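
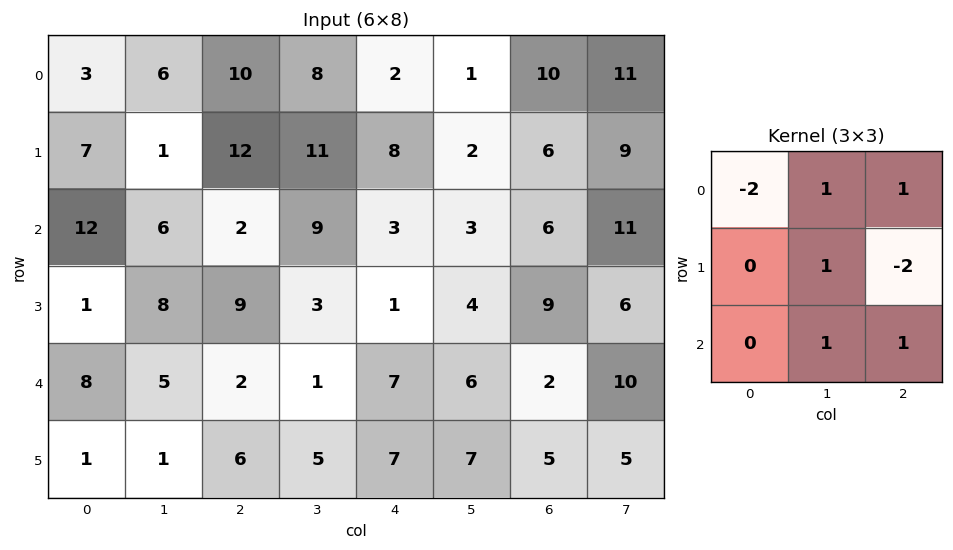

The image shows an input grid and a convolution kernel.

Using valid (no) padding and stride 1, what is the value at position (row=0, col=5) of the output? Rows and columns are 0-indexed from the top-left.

24

The receptive field on the input at this output position is [1 10 11 / 2 6 9 / 3 6 11]. Elementwise product with the kernel and sum: 1·-2 + 10·1 + 11·1 + 6·1 + 9·-2 + 6·1 + 11·1.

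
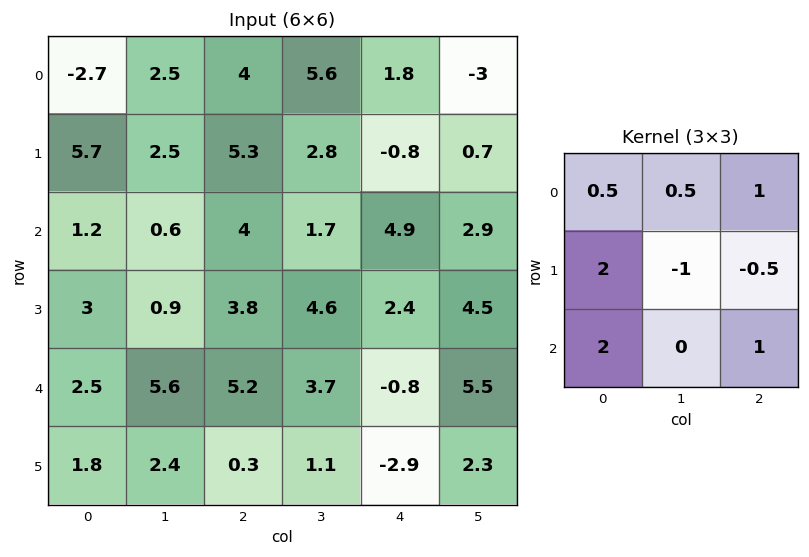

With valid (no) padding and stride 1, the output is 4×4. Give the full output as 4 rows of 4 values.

Output[0,0]: The receptive field on the input at this output position is [-2.7 2.5 4 / 5.7 2.5 5.3 / 1.2 0.6 4]. Elementwise product with the kernel and sum: -2.7·0.5 + 2.5·0.5 + 4·1 + 5.7·2 + 2.5·-1 + 5.3·-0.5 + 1.2·2 + 4·1.

16.55 10.05 27.7 13.05
19 9.45 17.1 12.45
18.3 14.6 19.15 23.65
6.45 17 11.4 17.95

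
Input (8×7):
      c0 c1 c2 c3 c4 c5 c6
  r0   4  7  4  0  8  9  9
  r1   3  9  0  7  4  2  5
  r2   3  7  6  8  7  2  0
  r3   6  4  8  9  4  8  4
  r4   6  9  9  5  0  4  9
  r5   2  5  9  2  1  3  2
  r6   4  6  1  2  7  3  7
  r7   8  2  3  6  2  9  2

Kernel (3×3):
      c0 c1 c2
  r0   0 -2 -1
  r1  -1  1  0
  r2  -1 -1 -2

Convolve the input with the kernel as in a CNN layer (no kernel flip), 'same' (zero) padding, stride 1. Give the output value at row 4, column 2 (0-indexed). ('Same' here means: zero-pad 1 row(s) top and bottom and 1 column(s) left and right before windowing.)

-43

The receptive field on the zero-padded input at this output position is [4 8 9 / 9 9 5 / 5 9 2]. Elementwise product with the kernel and sum: 8·-2 + 9·-1 + 9·-1 + 9·1 + 5·-1 + 9·-1 + 2·-2.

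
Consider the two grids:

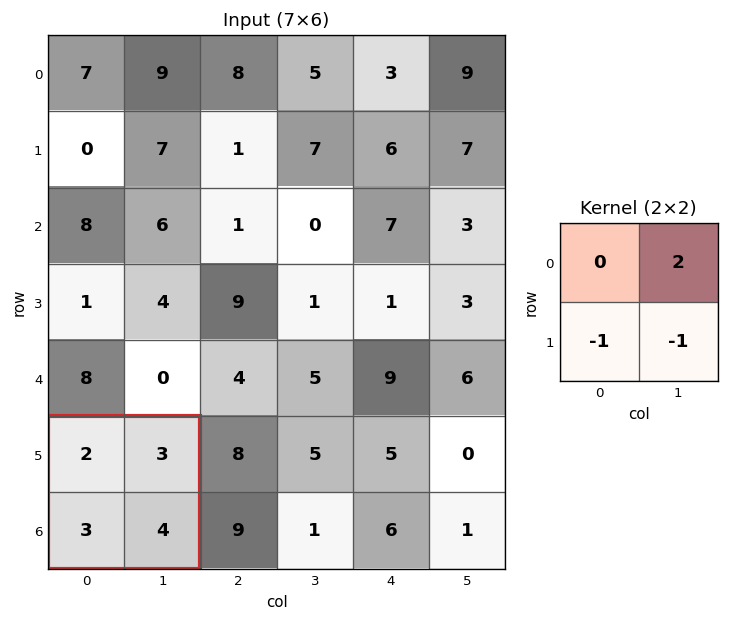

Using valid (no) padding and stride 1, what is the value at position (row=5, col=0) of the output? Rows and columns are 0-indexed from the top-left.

The receptive field on the input at this output position is [2 3 / 3 4]. Elementwise product with the kernel and sum: 3·2 + 3·-1 + 4·-1.

-1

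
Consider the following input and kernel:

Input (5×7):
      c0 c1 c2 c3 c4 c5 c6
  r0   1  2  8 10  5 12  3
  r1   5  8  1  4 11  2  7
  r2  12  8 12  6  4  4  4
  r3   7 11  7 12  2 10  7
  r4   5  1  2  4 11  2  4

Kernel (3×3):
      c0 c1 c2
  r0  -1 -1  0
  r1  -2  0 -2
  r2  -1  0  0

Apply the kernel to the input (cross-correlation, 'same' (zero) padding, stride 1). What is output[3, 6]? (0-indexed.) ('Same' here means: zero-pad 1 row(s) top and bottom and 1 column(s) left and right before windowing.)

The receptive field on the zero-padded input at this output position is [4 4 0 / 10 7 0 / 2 4 0]. Elementwise product with the kernel and sum: 4·-1 + 4·-1 + 10·-2 + 0·-2 + 2·-1.

-30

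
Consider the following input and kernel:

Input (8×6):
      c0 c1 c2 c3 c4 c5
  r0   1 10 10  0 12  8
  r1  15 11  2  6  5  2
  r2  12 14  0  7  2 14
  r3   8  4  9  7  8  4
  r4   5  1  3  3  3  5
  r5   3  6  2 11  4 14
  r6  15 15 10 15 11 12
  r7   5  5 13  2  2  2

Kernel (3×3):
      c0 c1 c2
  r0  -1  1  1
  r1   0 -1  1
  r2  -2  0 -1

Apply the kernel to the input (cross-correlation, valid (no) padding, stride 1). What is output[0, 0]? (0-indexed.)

The receptive field on the input at this output position is [1 10 10 / 15 11 2 / 12 14 0]. Elementwise product with the kernel and sum: 1·-1 + 10·1 + 10·1 + 11·-1 + 2·1 + 12·-2 + 0·-1.

-14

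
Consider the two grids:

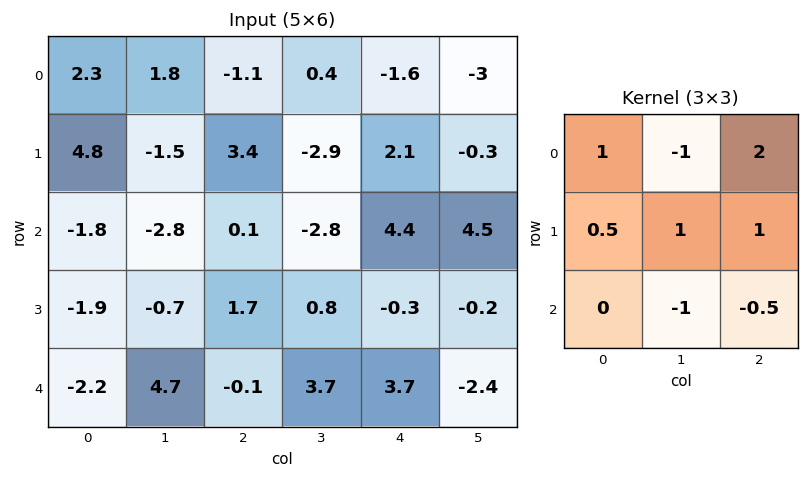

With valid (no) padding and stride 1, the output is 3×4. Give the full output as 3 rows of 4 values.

Output[0,0]: The receptive field on the input at this output position is [2.3 1.8 -1.1 / 4.8 -1.5 3.4 / -1.8 -2.8 0.1]. Elementwise product with the kernel and sum: 2.3·1 + 1.8·-1 + -1.1·2 + 4.8·0.5 + -1.5·1 + 3.4·1 + -2.8·-1 + 0.1·-0.5.
Output[0,1]: The receptive field on the input at this output position is [1.8 -1.1 0.4 / -1.5 3.4 -2.9 / -2.8 0.1 -2.8]. Elementwise product with the kernel and sum: 1.8·1 + -1.1·-1 + 0.4·2 + -1.5·0.5 + 3.4·1 + -2.9·1 + 0.1·-1 + -2.8·-0.5.

5.35 4.75 -3.2 -10.3
9.35 -16.9 11.5 2.3
-3.4 -8.1 7.5 -0.8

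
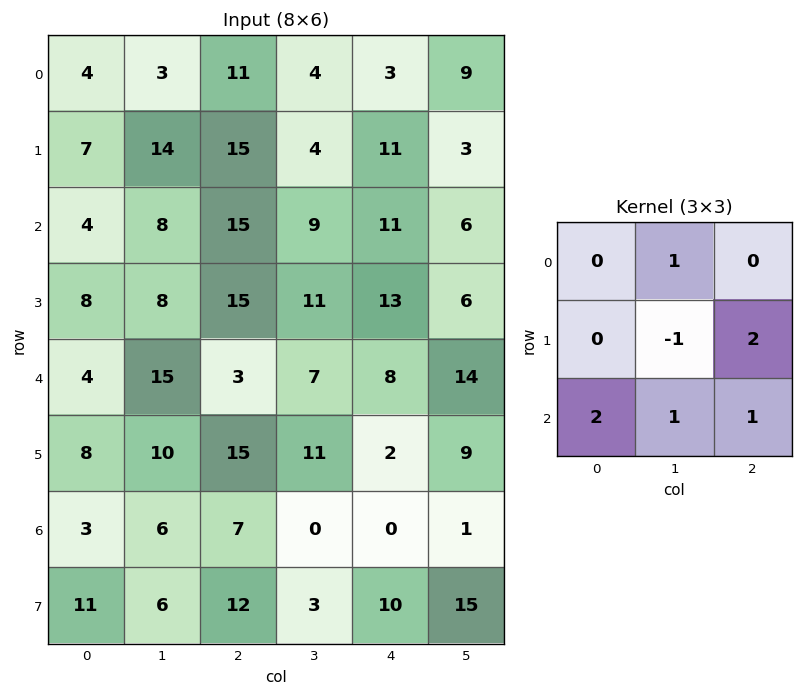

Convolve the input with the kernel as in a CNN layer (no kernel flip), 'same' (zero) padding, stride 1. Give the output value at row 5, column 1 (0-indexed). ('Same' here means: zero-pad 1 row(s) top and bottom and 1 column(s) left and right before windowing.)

54

The receptive field on the zero-padded input at this output position is [4 15 3 / 8 10 15 / 3 6 7]. Elementwise product with the kernel and sum: 15·1 + 10·-1 + 15·2 + 3·2 + 6·1 + 7·1.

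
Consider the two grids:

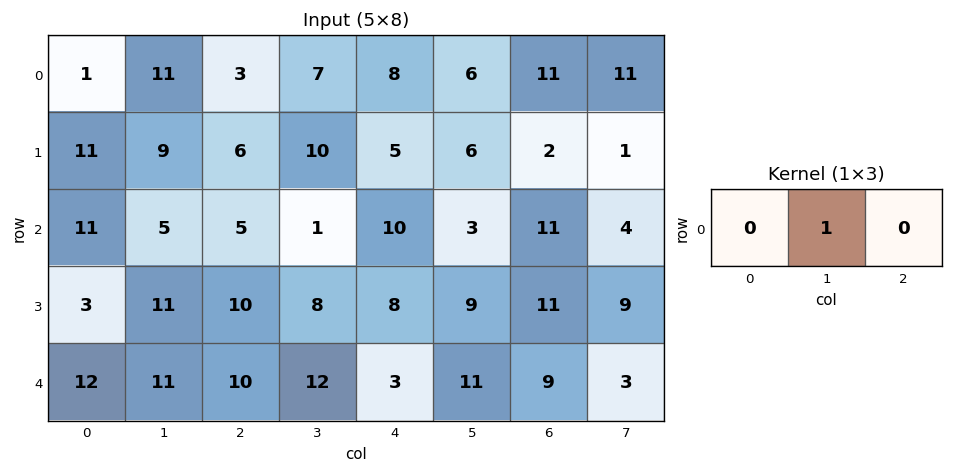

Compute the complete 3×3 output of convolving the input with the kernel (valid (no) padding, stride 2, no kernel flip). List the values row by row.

11 7 6
5 1 3
11 12 11

Output[0,0]: The receptive field on the input at this output position is [1 11 3]. Elementwise product with the kernel and sum: 11·1.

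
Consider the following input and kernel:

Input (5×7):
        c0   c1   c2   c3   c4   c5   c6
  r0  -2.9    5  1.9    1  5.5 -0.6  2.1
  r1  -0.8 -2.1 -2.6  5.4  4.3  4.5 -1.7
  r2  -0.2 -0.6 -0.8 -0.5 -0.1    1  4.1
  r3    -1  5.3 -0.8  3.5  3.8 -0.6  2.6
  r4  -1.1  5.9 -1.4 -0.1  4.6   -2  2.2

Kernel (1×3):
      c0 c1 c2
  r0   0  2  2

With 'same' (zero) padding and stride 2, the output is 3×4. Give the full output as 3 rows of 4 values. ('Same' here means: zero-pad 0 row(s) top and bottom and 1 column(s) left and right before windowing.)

4.2 5.8 9.8 4.2
-1.6 -2.6 1.8 8.2
9.6 -3 5.2 4.4

Output[0,0]: The receptive field on the zero-padded input at this output position is [0 -2.9 5]. Elementwise product with the kernel and sum: -2.9·2 + 5·2.
Output[0,1]: The receptive field on the zero-padded input at this output position is [5 1.9 1]. Elementwise product with the kernel and sum: 1.9·2 + 1·2.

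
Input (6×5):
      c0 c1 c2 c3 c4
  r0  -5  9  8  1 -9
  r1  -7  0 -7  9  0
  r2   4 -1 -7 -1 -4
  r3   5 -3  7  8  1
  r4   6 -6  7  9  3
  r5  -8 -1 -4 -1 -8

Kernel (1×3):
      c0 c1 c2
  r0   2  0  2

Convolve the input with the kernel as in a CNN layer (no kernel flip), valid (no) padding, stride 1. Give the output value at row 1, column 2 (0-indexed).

-14

The receptive field on the input at this output position is [-7 9 0]. Elementwise product with the kernel and sum: -7·2 + 0·2.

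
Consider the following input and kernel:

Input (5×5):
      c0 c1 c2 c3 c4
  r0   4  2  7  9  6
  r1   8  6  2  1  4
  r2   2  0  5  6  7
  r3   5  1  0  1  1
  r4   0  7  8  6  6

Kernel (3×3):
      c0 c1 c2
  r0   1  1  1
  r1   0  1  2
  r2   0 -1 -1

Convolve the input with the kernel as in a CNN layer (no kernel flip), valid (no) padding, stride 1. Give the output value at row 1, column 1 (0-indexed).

25

The receptive field on the input at this output position is [6 2 1 / 0 5 6 / 1 0 1]. Elementwise product with the kernel and sum: 6·1 + 2·1 + 1·1 + 5·1 + 6·2 + 0·-1 + 1·-1.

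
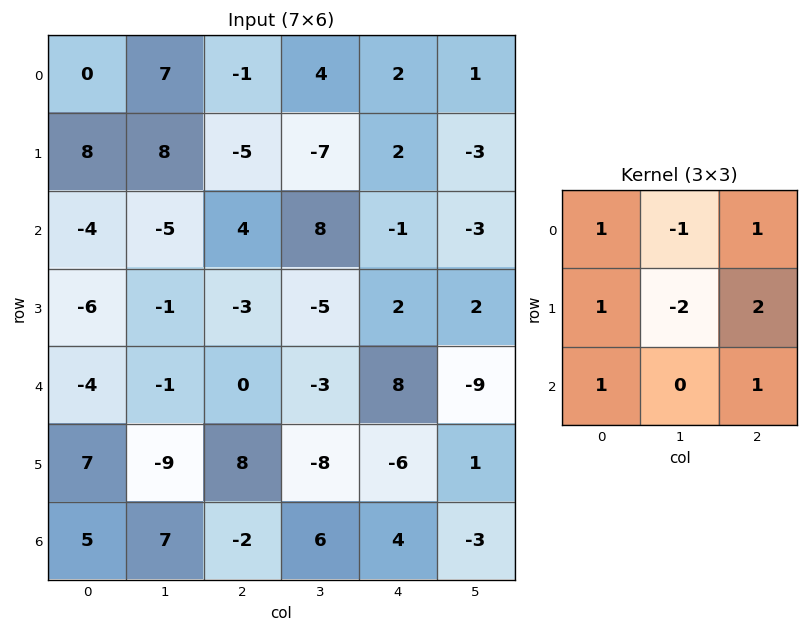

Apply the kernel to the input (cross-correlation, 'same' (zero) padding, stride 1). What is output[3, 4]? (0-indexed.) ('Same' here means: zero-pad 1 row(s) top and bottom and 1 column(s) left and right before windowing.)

The receptive field on the zero-padded input at this output position is [8 -1 -3 / -5 2 2 / -3 8 -9]. Elementwise product with the kernel and sum: 8·1 + -1·-1 + -3·1 + -5·1 + 2·-2 + 2·2 + -3·1 + -9·1.

-11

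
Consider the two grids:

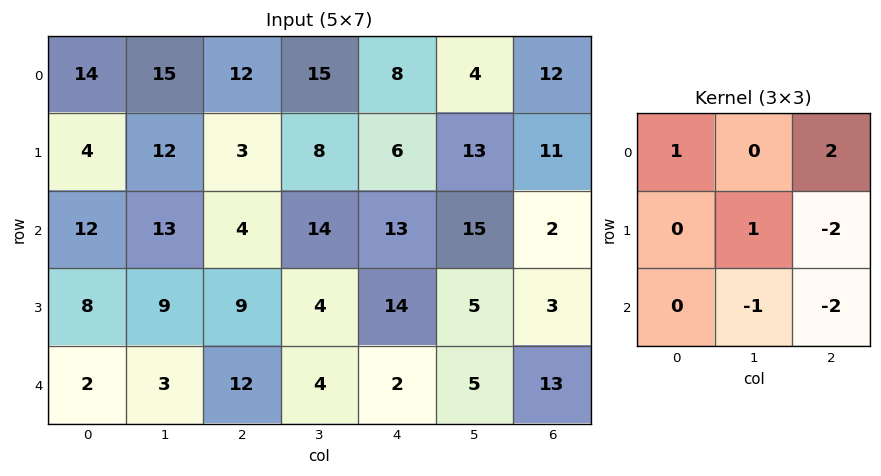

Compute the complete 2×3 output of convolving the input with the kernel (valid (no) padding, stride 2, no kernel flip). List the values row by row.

23 -16 4
-16 -2 -15

Output[0,0]: The receptive field on the input at this output position is [14 15 12 / 4 12 3 / 12 13 4]. Elementwise product with the kernel and sum: 14·1 + 12·2 + 12·1 + 3·-2 + 13·-1 + 4·-2.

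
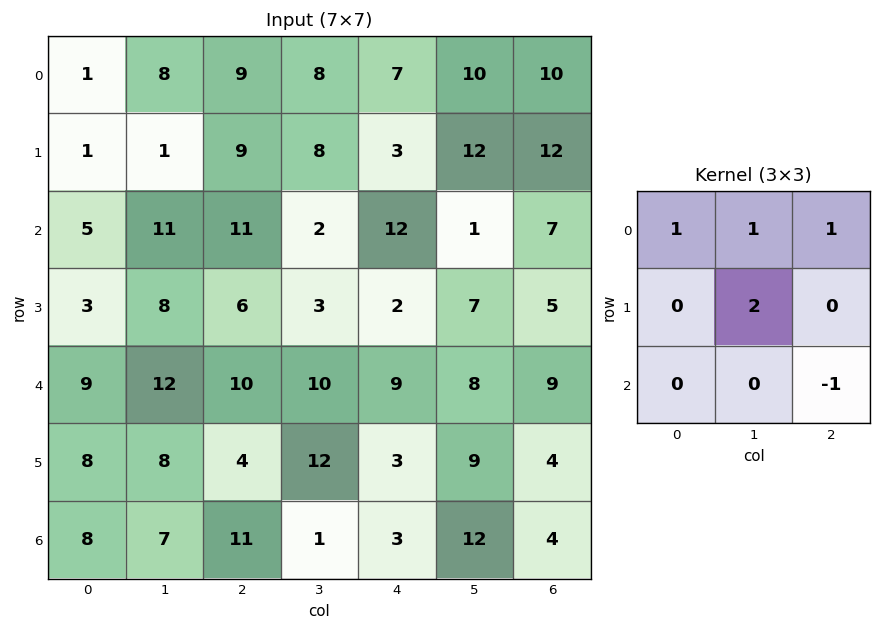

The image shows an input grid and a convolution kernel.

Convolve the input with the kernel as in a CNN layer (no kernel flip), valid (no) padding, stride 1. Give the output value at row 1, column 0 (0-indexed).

The receptive field on the input at this output position is [1 1 9 / 5 11 11 / 3 8 6]. Elementwise product with the kernel and sum: 1·1 + 1·1 + 9·1 + 11·2 + 6·-1.

27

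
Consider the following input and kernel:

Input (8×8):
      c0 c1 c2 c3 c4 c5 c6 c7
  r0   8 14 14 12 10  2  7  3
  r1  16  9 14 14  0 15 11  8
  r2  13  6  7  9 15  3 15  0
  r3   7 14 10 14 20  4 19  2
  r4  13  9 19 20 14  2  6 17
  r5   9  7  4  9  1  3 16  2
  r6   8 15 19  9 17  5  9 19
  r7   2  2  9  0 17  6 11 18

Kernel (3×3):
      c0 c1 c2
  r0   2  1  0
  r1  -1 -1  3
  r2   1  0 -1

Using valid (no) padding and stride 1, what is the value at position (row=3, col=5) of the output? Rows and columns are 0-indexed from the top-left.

71

The receptive field on the input at this output position is [4 19 2 / 2 6 17 / 3 16 2]. Elementwise product with the kernel and sum: 4·2 + 19·1 + 2·-1 + 6·-1 + 17·3 + 3·1 + 2·-1.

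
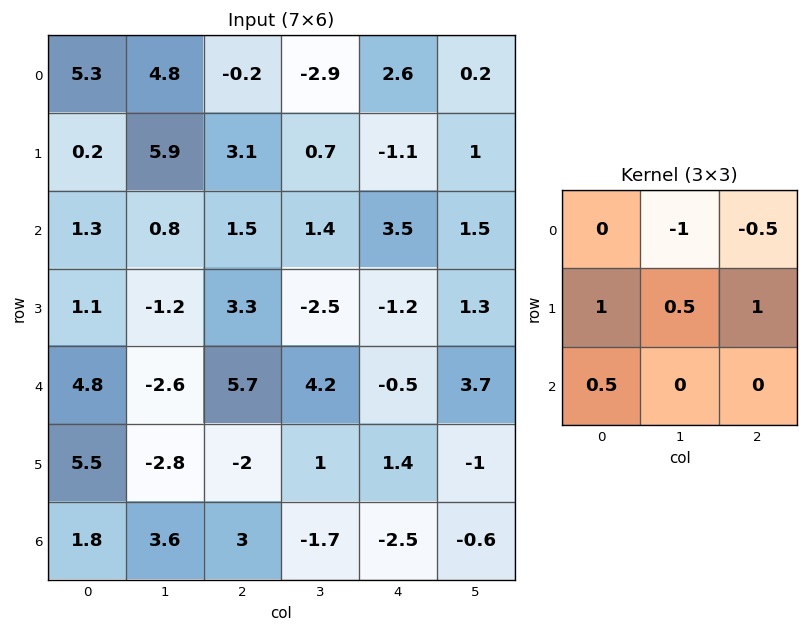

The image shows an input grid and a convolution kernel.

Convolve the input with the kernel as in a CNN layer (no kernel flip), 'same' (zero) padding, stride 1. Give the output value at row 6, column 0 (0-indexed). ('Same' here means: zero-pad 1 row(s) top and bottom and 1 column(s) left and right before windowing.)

0.4

The receptive field on the zero-padded input at this output position is [0 5.5 -2.8 / 0 1.8 3.6 / 0 0 0]. Elementwise product with the kernel and sum: 5.5·-1 + -2.8·-0.5 + 0·1 + 1.8·0.5 + 3.6·1 + 0·0.5.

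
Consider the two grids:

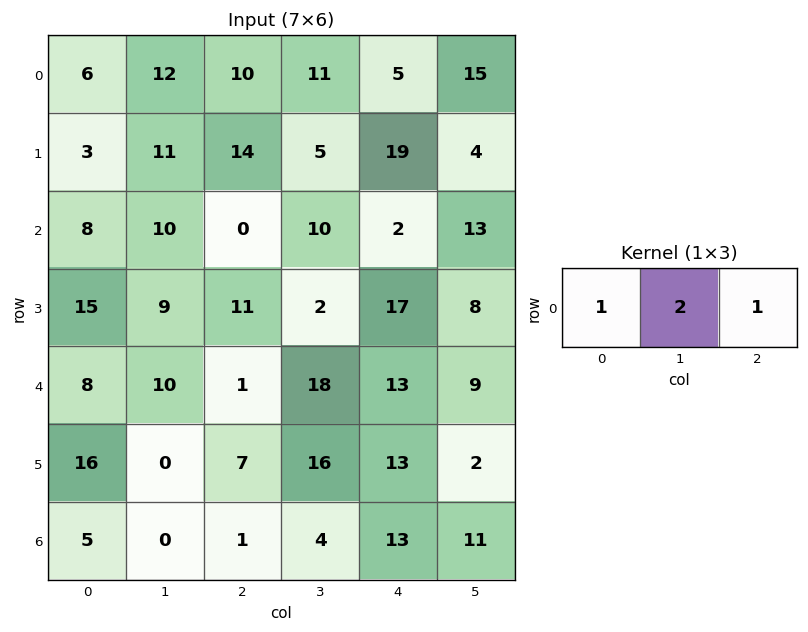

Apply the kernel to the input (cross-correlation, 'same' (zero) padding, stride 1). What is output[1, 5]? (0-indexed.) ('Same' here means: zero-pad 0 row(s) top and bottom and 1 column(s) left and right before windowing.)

The receptive field on the zero-padded input at this output position is [19 4 0]. Elementwise product with the kernel and sum: 19·1 + 4·2 + 0·1.

27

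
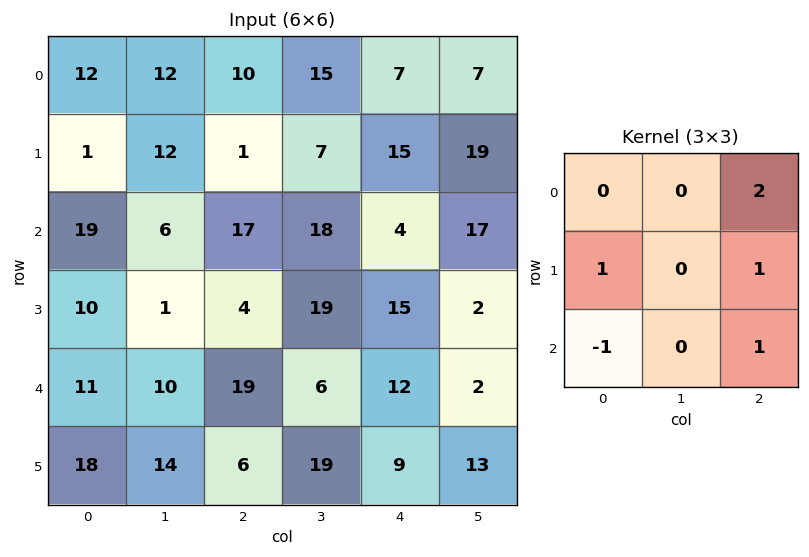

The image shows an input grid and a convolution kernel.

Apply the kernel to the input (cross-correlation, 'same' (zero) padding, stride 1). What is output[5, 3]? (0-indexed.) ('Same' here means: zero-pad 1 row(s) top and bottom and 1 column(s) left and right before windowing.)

The receptive field on the zero-padded input at this output position is [19 6 12 / 6 19 9 / 0 0 0]. Elementwise product with the kernel and sum: 12·2 + 6·1 + 9·1 + 0·-1 + 0·1.

39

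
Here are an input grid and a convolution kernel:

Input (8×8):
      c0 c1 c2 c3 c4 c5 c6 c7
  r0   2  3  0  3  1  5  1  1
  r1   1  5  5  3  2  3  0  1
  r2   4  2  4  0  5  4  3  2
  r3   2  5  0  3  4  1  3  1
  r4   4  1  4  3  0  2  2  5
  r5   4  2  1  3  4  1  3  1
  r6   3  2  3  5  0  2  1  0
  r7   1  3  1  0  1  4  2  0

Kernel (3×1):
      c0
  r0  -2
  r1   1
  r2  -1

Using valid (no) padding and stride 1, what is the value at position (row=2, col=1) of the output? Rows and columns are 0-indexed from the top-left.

0

The receptive field on the input at this output position is [2 / 5 / 1]. Elementwise product with the kernel and sum: 2·-2 + 5·1 + 1·-1.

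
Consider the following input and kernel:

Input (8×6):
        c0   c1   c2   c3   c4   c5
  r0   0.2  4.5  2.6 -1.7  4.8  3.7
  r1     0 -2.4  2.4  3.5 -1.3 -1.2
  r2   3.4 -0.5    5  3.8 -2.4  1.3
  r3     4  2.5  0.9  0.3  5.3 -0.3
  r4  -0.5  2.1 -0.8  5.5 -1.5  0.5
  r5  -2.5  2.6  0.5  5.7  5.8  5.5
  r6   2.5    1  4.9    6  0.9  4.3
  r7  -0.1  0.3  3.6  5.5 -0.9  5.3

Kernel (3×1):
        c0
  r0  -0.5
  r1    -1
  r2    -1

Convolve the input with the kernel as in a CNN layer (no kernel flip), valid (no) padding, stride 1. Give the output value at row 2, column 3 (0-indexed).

-7.7

The receptive field on the input at this output position is [3.8 / 0.3 / 5.5]. Elementwise product with the kernel and sum: 3.8·-0.5 + 0.3·-1 + 5.5·-1.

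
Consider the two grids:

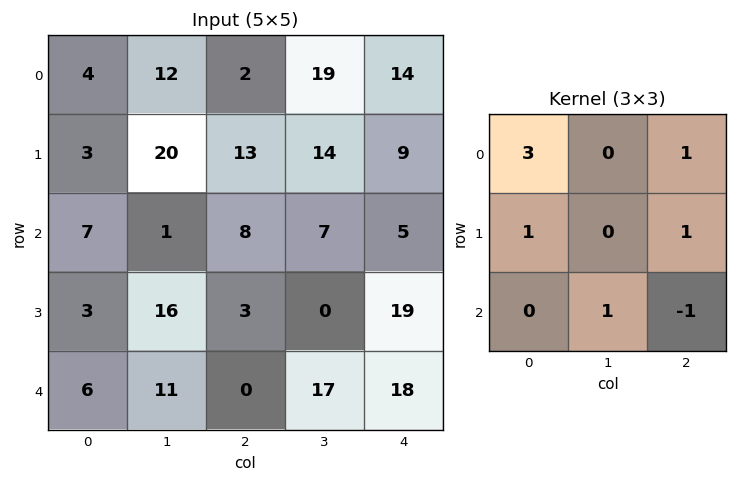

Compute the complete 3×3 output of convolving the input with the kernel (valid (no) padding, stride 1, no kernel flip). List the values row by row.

Output[0,0]: The receptive field on the input at this output position is [4 12 2 / 3 20 13 / 7 1 8]. Elementwise product with the kernel and sum: 4·3 + 2·1 + 3·1 + 13·1 + 1·1 + 8·-1.

23 90 44
50 85 42
46 9 50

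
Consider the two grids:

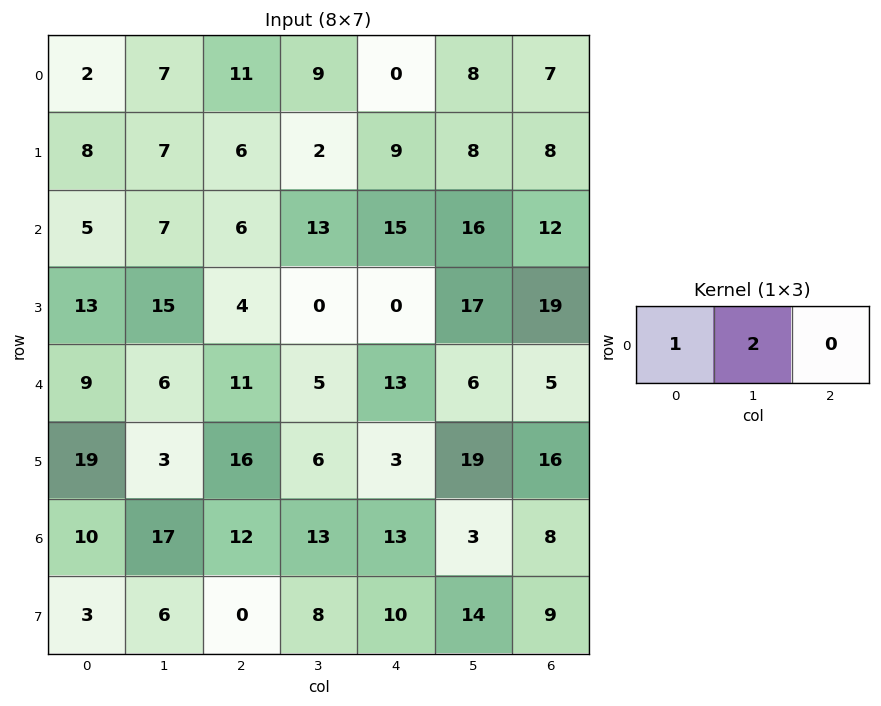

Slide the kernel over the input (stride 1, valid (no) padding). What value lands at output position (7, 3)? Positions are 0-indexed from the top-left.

The receptive field on the input at this output position is [8 10 14]. Elementwise product with the kernel and sum: 8·1 + 10·2.

28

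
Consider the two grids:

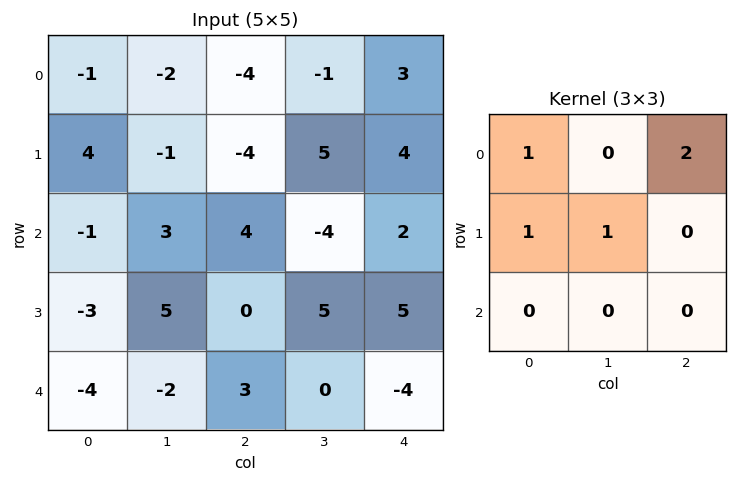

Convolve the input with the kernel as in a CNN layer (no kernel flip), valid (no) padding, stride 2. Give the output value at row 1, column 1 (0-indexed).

The receptive field on the input at this output position is [4 -4 2 / 0 5 5 / 3 0 -4]. Elementwise product with the kernel and sum: 4·1 + 2·2 + 0·1 + 5·1.

13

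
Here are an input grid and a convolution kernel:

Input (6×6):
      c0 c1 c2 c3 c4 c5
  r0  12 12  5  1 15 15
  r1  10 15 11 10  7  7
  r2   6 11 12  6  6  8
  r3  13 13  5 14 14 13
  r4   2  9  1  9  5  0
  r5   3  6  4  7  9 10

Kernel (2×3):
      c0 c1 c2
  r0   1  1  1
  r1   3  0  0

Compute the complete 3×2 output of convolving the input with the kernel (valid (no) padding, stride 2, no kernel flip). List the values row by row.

59 54
68 39
21 27

Output[0,0]: The receptive field on the input at this output position is [12 12 5 / 10 15 11]. Elementwise product with the kernel and sum: 12·1 + 12·1 + 5·1 + 10·3.
Output[0,1]: The receptive field on the input at this output position is [5 1 15 / 11 10 7]. Elementwise product with the kernel and sum: 5·1 + 1·1 + 15·1 + 11·3.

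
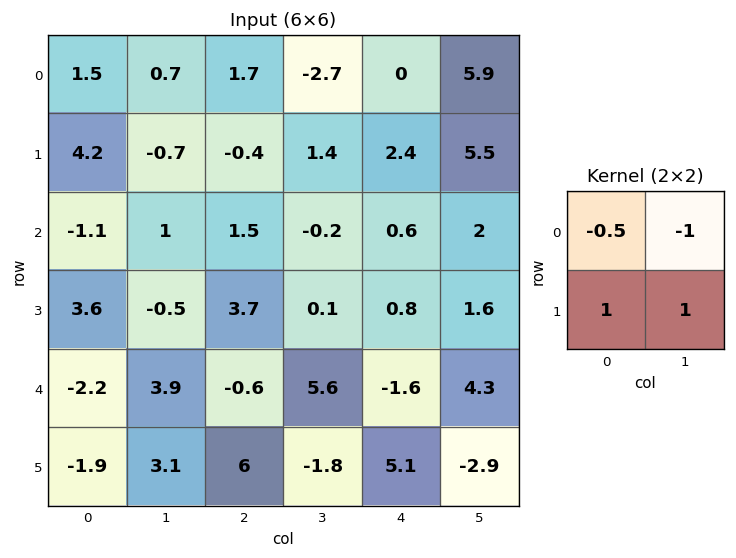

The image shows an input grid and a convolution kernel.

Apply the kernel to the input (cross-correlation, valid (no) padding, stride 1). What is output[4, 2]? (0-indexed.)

-1.1

The receptive field on the input at this output position is [-0.6 5.6 / 6 -1.8]. Elementwise product with the kernel and sum: -0.6·-0.5 + 5.6·-1 + 6·1 + -1.8·1.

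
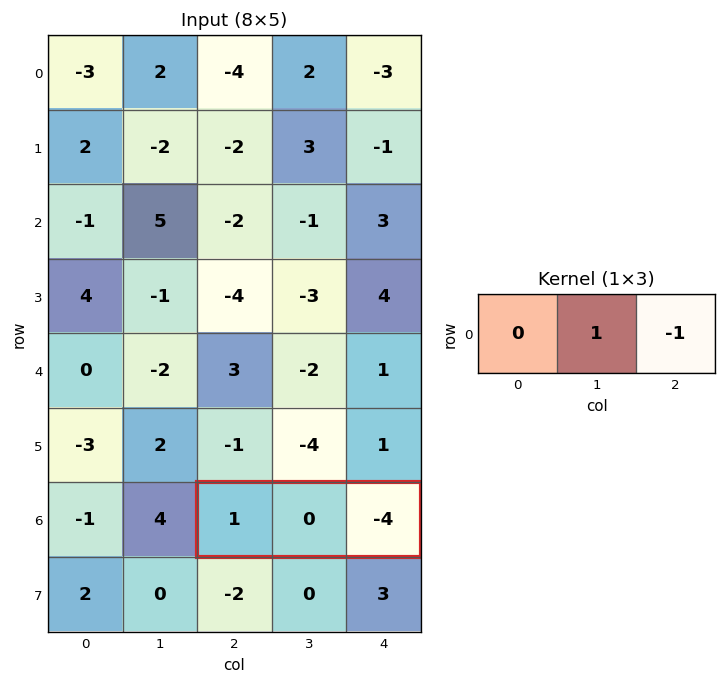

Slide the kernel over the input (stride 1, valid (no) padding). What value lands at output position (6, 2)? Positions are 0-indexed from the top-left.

4

The receptive field on the input at this output position is [1 0 -4]. Elementwise product with the kernel and sum: 0·1 + -4·-1.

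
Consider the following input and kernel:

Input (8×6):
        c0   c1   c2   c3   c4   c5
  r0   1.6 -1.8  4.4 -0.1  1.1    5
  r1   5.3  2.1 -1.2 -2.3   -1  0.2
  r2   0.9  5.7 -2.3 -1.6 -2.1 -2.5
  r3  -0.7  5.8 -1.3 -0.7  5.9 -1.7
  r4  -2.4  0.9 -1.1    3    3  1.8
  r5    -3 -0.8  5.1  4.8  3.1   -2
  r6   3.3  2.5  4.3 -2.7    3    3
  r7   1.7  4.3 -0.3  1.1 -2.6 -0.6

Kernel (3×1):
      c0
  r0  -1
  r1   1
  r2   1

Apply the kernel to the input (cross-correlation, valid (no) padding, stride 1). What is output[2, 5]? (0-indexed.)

2.6

The receptive field on the input at this output position is [-2.5 / -1.7 / 1.8]. Elementwise product with the kernel and sum: -2.5·-1 + -1.7·1 + 1.8·1.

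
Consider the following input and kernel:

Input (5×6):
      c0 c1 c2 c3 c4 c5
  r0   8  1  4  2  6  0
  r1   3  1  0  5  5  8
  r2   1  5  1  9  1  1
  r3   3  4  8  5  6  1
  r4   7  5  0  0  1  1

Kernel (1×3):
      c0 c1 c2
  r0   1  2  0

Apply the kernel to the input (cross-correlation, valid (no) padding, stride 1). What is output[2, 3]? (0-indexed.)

The receptive field on the input at this output position is [9 1 1]. Elementwise product with the kernel and sum: 9·1 + 1·2.

11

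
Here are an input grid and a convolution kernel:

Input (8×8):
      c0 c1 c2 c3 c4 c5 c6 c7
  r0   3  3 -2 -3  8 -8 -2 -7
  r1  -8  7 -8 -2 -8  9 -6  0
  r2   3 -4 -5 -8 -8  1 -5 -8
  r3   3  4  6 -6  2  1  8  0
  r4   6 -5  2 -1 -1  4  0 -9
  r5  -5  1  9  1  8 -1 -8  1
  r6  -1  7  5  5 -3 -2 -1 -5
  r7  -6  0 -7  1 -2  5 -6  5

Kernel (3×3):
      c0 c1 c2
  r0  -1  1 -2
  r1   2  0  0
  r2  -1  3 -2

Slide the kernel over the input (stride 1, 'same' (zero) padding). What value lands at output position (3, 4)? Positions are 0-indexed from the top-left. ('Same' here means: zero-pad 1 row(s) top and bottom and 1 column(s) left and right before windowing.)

The receptive field on the zero-padded input at this output position is [-8 -8 1 / -6 2 1 / -1 -1 4]. Elementwise product with the kernel and sum: -8·-1 + -8·1 + 1·-2 + -6·2 + -1·-1 + -1·3 + 4·-2.

-24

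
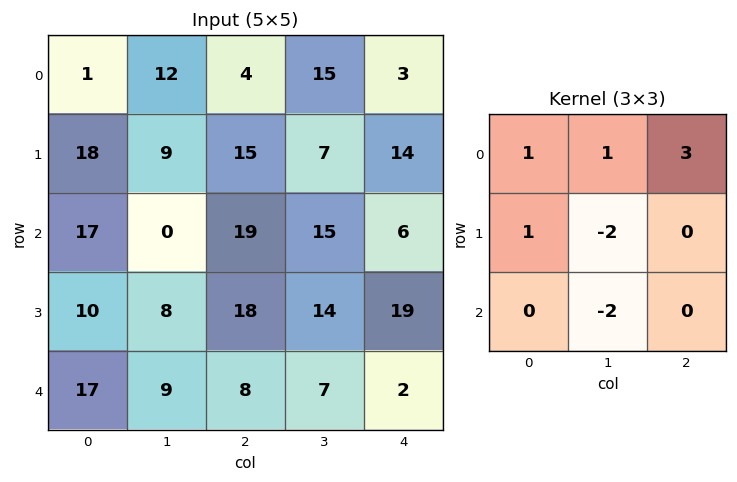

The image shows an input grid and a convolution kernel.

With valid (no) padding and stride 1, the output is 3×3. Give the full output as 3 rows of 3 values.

25 2 -1
73 -29 25
50 20 28

Output[0,0]: The receptive field on the input at this output position is [1 12 4 / 18 9 15 / 17 0 19]. Elementwise product with the kernel and sum: 1·1 + 12·1 + 4·3 + 18·1 + 9·-2 + 0·-2.
Output[0,1]: The receptive field on the input at this output position is [12 4 15 / 9 15 7 / 0 19 15]. Elementwise product with the kernel and sum: 12·1 + 4·1 + 15·3 + 9·1 + 15·-2 + 19·-2.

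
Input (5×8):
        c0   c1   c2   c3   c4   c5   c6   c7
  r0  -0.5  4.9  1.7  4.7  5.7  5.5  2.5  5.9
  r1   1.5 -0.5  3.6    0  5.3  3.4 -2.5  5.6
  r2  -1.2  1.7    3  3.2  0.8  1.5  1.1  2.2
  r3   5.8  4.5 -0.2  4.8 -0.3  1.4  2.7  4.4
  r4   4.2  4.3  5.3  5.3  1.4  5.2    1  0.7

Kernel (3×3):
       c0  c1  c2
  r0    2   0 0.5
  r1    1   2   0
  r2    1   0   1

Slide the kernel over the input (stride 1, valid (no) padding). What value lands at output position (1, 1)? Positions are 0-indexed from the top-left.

The receptive field on the input at this output position is [-0.5 3.6 0 / 1.7 3 3.2 / 4.5 -0.2 4.8]. Elementwise product with the kernel and sum: -0.5·2 + 0·0.5 + 1.7·1 + 3·2 + 4.5·1 + 4.8·1.

16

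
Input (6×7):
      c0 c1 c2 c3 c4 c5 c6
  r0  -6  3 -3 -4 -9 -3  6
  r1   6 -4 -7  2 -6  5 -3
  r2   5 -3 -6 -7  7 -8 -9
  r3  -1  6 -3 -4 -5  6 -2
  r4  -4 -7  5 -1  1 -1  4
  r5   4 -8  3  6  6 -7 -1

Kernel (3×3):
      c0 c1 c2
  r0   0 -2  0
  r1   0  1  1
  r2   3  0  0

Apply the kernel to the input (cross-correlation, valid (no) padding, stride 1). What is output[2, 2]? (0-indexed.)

The receptive field on the input at this output position is [-6 -7 7 / -3 -4 -5 / 5 -1 1]. Elementwise product with the kernel and sum: -7·-2 + -4·1 + -5·1 + 5·3.

20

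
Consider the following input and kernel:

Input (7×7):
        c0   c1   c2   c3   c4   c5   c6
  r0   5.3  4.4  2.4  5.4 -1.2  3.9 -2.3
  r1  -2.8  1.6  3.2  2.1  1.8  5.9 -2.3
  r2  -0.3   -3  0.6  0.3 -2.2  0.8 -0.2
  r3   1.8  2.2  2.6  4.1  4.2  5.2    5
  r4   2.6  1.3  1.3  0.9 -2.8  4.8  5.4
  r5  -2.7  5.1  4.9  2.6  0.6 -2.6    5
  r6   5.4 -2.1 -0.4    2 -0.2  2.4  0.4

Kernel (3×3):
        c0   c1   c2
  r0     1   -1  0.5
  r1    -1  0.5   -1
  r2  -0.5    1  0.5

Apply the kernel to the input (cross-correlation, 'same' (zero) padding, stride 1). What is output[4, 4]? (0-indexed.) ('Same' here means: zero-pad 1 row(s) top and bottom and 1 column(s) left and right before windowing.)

The receptive field on the zero-padded input at this output position is [4.1 4.2 5.2 / 0.9 -2.8 4.8 / 2.6 0.6 -2.6]. Elementwise product with the kernel and sum: 4.1·1 + 4.2·-1 + 5.2·0.5 + 0.9·-1 + -2.8·0.5 + 4.8·-1 + 2.6·-0.5 + 0.6·1 + -2.6·0.5.

-6.6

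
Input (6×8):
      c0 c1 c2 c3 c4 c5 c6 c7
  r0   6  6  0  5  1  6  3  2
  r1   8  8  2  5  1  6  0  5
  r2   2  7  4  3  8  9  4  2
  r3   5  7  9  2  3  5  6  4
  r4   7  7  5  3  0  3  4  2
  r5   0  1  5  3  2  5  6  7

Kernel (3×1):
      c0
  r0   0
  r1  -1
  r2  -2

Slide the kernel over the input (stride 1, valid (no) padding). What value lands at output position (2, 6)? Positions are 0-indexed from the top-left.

The receptive field on the input at this output position is [4 / 6 / 4]. Elementwise product with the kernel and sum: 6·-1 + 4·-2.

-14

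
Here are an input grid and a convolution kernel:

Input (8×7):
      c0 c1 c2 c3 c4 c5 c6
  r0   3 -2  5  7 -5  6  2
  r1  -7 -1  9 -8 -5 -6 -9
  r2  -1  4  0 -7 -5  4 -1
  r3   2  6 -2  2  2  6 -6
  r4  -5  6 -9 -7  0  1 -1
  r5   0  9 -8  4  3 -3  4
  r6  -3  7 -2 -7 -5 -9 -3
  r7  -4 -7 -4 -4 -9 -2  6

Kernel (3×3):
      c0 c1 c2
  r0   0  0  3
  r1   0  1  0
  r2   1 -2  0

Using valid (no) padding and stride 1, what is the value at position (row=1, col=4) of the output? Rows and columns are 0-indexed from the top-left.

-33

The receptive field on the input at this output position is [-5 -6 -9 / -5 4 -1 / 2 6 -6]. Elementwise product with the kernel and sum: -9·3 + 4·1 + 2·1 + 6·-2.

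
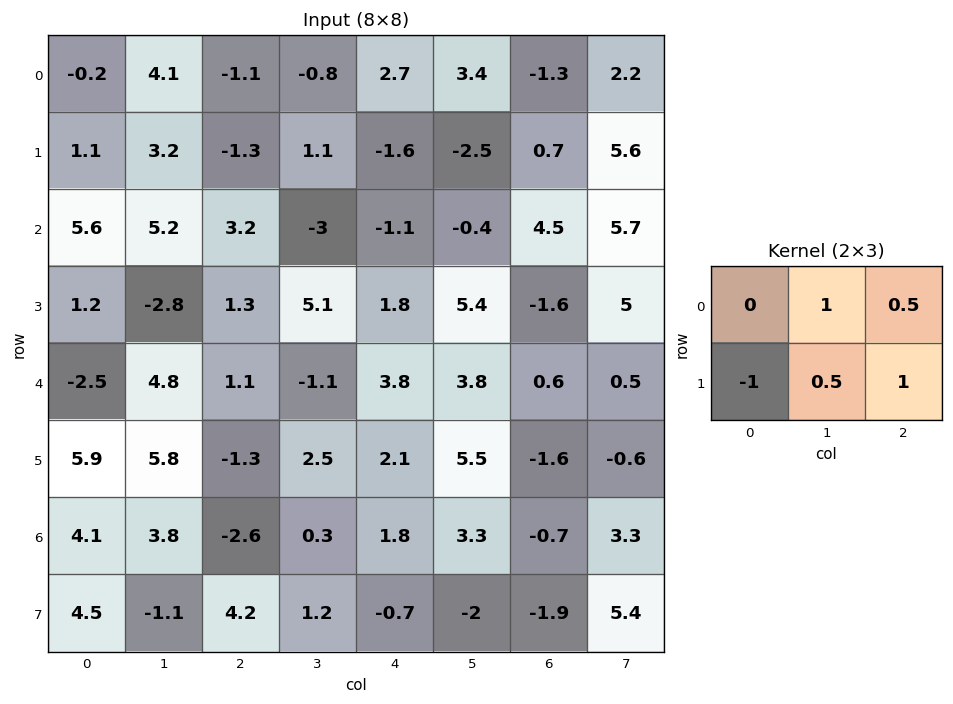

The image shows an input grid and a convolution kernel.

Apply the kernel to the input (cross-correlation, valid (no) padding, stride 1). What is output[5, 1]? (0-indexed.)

-4.85

The receptive field on the input at this output position is [5.8 -1.3 2.5 / 3.8 -2.6 0.3]. Elementwise product with the kernel and sum: -1.3·1 + 2.5·0.5 + 3.8·-1 + -2.6·0.5 + 0.3·1.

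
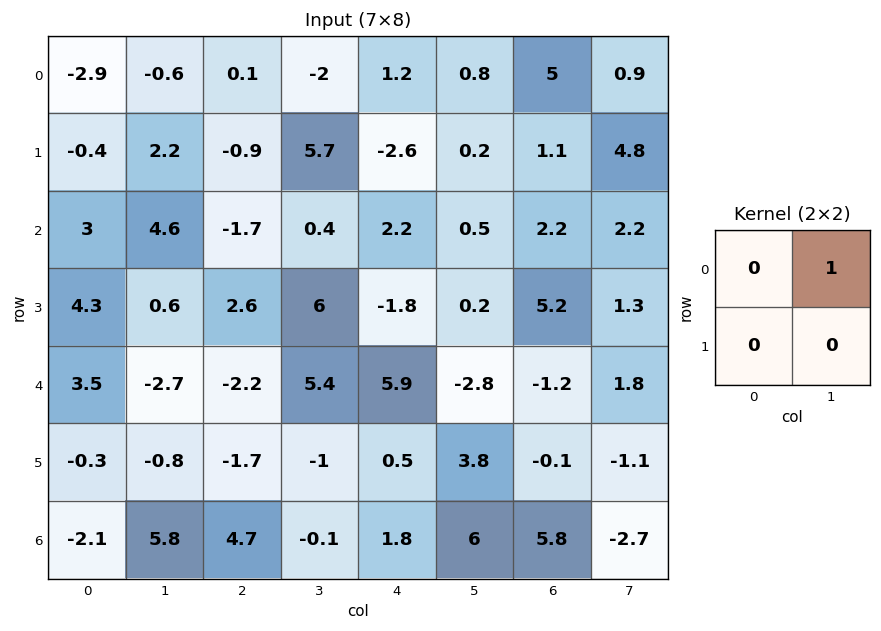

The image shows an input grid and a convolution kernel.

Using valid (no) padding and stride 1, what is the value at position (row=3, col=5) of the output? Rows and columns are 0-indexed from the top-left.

5.2

The receptive field on the input at this output position is [0.2 5.2 / -2.8 -1.2]. Elementwise product with the kernel and sum: 5.2·1.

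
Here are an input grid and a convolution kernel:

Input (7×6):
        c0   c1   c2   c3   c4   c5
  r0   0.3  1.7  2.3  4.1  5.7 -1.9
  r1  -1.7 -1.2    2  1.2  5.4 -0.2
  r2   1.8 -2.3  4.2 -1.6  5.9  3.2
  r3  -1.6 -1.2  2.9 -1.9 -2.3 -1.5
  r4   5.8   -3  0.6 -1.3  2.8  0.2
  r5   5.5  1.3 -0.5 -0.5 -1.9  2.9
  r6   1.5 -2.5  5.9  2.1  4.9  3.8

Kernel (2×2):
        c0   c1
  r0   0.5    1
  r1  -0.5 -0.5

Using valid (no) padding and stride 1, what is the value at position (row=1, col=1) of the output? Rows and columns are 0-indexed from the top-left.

The receptive field on the input at this output position is [-1.2 2 / -2.3 4.2]. Elementwise product with the kernel and sum: -1.2·0.5 + 2·1 + -2.3·-0.5 + 4.2·-0.5.

0.45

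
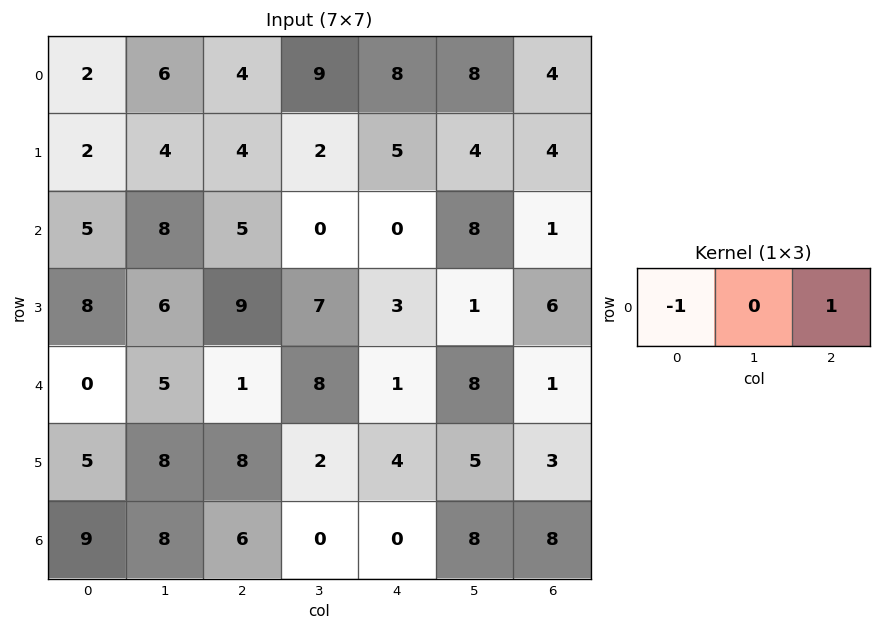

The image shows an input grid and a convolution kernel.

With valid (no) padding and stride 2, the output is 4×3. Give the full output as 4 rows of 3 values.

Output[0,0]: The receptive field on the input at this output position is [2 6 4]. Elementwise product with the kernel and sum: 2·-1 + 4·1.

2 4 -4
0 -5 1
1 0 0
-3 -6 8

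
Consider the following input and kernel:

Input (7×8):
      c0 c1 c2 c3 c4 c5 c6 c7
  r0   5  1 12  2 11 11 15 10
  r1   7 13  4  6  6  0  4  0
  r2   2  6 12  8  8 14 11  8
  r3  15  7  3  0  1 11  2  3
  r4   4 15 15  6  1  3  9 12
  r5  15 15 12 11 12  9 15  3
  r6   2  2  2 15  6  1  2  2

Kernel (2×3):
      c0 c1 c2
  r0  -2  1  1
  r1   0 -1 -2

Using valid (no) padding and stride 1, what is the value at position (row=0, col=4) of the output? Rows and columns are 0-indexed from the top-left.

-4

The receptive field on the input at this output position is [11 11 15 / 6 0 4]. Elementwise product with the kernel and sum: 11·-2 + 11·1 + 15·1 + 0·-1 + 4·-2.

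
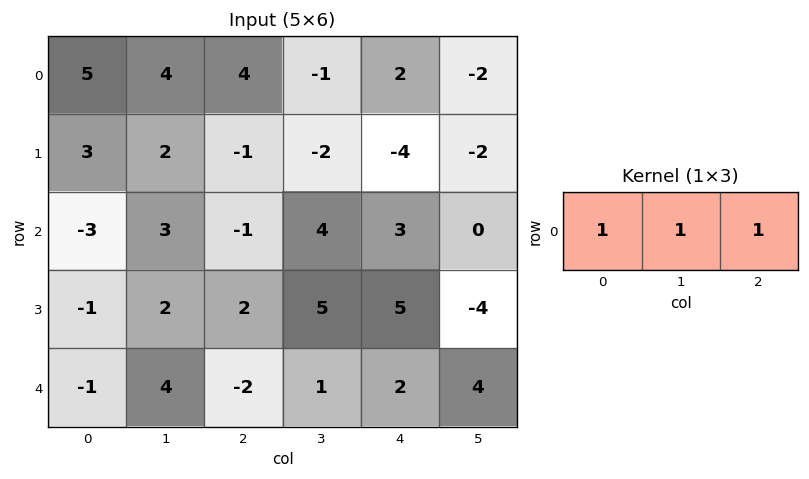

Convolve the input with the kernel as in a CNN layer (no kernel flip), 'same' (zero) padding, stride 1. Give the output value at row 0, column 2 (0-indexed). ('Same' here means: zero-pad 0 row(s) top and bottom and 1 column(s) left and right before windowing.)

The receptive field on the zero-padded input at this output position is [4 4 -1]. Elementwise product with the kernel and sum: 4·1 + 4·1 + -1·1.

7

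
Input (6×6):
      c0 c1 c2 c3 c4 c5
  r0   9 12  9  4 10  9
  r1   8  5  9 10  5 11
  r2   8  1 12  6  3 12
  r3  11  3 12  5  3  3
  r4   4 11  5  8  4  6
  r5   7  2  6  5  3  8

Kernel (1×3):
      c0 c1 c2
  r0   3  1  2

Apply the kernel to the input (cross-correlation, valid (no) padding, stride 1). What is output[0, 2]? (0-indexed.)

The receptive field on the input at this output position is [9 4 10]. Elementwise product with the kernel and sum: 9·3 + 4·1 + 10·2.

51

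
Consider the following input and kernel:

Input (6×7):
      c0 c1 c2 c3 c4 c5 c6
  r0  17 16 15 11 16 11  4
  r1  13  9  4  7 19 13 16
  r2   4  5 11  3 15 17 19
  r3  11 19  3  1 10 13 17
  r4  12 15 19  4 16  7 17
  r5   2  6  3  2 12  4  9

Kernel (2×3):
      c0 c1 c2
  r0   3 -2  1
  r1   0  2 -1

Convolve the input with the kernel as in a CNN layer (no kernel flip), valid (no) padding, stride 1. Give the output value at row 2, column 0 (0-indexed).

The receptive field on the input at this output position is [4 5 11 / 11 19 3]. Elementwise product with the kernel and sum: 4·3 + 5·-2 + 11·1 + 19·2 + 3·-1.

48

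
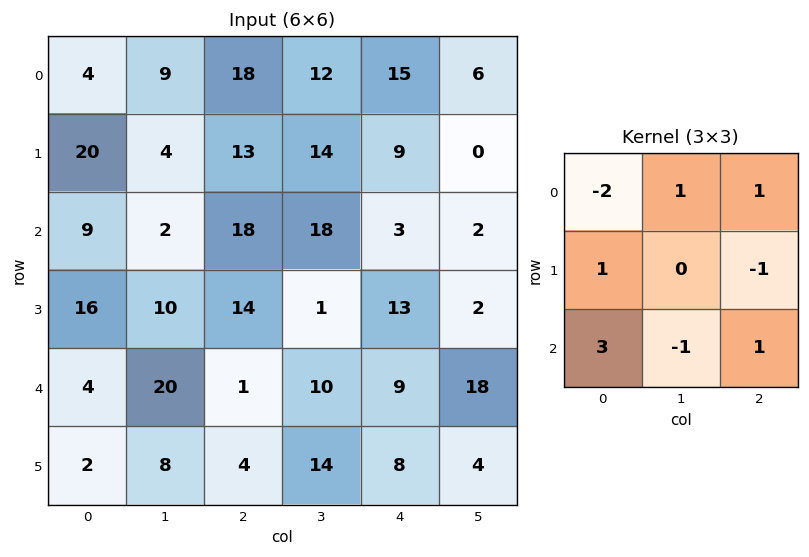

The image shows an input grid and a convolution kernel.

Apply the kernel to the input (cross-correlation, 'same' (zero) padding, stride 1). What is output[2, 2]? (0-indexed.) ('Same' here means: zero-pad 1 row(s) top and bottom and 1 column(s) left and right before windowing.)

20

The receptive field on the zero-padded input at this output position is [4 13 14 / 2 18 18 / 10 14 1]. Elementwise product with the kernel and sum: 4·-2 + 13·1 + 14·1 + 2·1 + 18·-1 + 10·3 + 14·-1 + 1·1.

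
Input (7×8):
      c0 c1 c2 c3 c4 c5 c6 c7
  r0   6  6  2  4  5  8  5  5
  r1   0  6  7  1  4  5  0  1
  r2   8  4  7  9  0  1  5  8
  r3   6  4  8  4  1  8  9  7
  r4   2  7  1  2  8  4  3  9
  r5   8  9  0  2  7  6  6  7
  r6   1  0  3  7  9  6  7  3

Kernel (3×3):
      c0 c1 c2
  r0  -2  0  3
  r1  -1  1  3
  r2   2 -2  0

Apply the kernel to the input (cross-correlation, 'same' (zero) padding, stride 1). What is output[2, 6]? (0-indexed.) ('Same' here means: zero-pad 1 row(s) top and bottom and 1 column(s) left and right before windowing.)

19

The receptive field on the zero-padded input at this output position is [5 0 1 / 1 5 8 / 8 9 7]. Elementwise product with the kernel and sum: 5·-2 + 1·3 + 1·-1 + 5·1 + 8·3 + 8·2 + 9·-2.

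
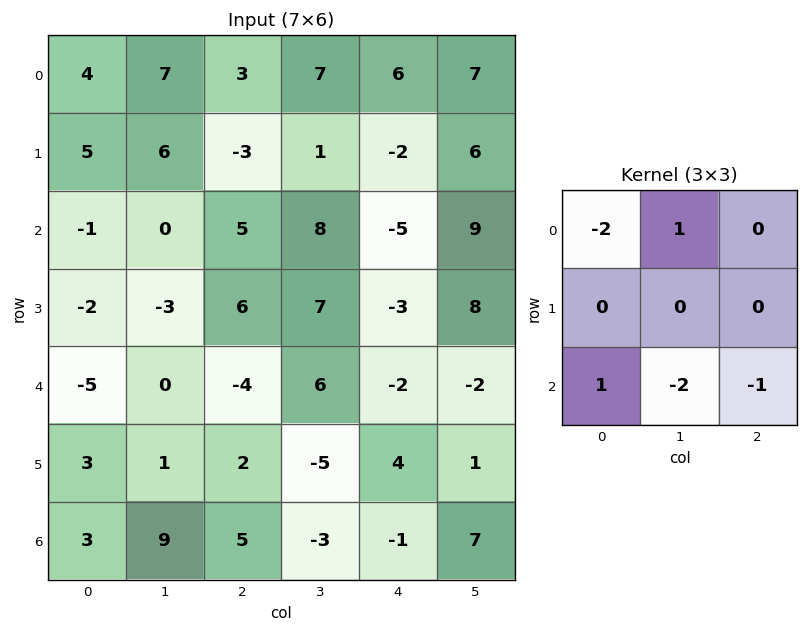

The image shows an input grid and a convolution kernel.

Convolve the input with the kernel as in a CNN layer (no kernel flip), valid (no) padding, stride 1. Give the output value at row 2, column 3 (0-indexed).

The receptive field on the input at this output position is [8 -5 9 / 7 -3 8 / 6 -2 -2]. Elementwise product with the kernel and sum: 8·-2 + -5·1 + 6·1 + -2·-2 + -2·-1.

-9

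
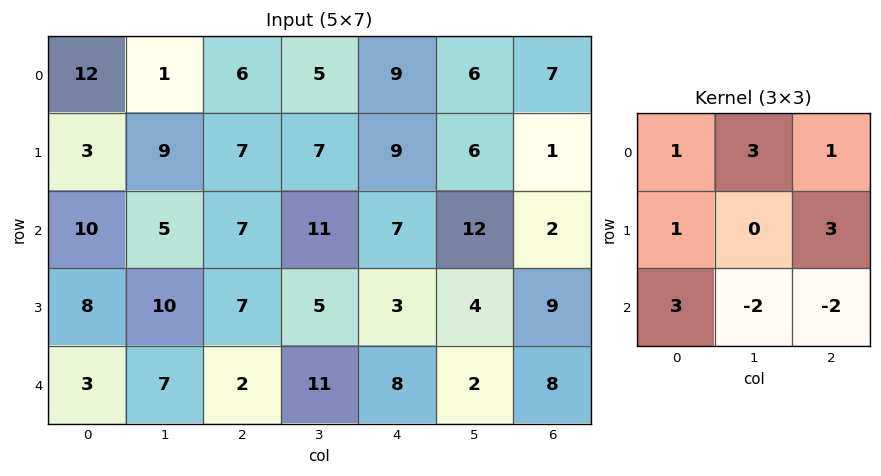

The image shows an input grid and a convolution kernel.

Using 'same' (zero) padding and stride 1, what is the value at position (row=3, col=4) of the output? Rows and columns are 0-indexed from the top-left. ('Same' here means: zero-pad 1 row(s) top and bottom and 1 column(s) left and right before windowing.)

The receptive field on the zero-padded input at this output position is [11 7 12 / 5 3 4 / 11 8 2]. Elementwise product with the kernel and sum: 11·1 + 7·3 + 12·1 + 5·1 + 4·3 + 11·3 + 8·-2 + 2·-2.

74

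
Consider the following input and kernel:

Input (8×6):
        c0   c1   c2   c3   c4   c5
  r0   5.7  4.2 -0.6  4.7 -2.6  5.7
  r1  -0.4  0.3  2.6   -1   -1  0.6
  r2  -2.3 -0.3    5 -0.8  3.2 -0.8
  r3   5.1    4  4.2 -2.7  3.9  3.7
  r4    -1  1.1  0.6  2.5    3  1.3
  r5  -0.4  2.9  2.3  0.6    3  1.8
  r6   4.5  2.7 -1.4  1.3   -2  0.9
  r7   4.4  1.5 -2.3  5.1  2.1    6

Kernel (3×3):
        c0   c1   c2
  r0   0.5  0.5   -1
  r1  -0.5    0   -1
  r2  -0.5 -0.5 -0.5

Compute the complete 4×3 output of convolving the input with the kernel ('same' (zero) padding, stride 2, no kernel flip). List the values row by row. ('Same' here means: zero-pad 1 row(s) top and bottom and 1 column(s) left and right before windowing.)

-4.15 -7.75 -7.35
-4.75 0.65 -2.85
-3.8 0.85 -8.35
-8.75 -2.8 -8.15

Output[0,0]: The receptive field on the zero-padded input at this output position is [0 0 0 / 0 5.7 4.2 / 0 -0.4 0.3]. Elementwise product with the kernel and sum: 0·0.5 + 0·0.5 + 0·-1 + 0·-0.5 + 4.2·-1 + 0·-0.5 + -0.4·-0.5 + 0.3·-0.5.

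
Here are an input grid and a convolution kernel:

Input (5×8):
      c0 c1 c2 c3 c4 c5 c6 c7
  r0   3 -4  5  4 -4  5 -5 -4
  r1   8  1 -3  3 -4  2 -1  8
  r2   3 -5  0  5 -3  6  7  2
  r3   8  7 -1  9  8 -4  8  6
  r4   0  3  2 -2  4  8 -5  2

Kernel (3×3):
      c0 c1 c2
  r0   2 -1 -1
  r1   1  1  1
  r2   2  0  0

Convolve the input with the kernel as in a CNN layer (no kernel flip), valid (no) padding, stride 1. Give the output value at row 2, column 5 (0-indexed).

The receptive field on the input at this output position is [6 7 2 / -4 8 6 / 8 -5 2]. Elementwise product with the kernel and sum: 6·2 + 7·-1 + 2·-1 + -4·1 + 8·1 + 6·1 + 8·2.

29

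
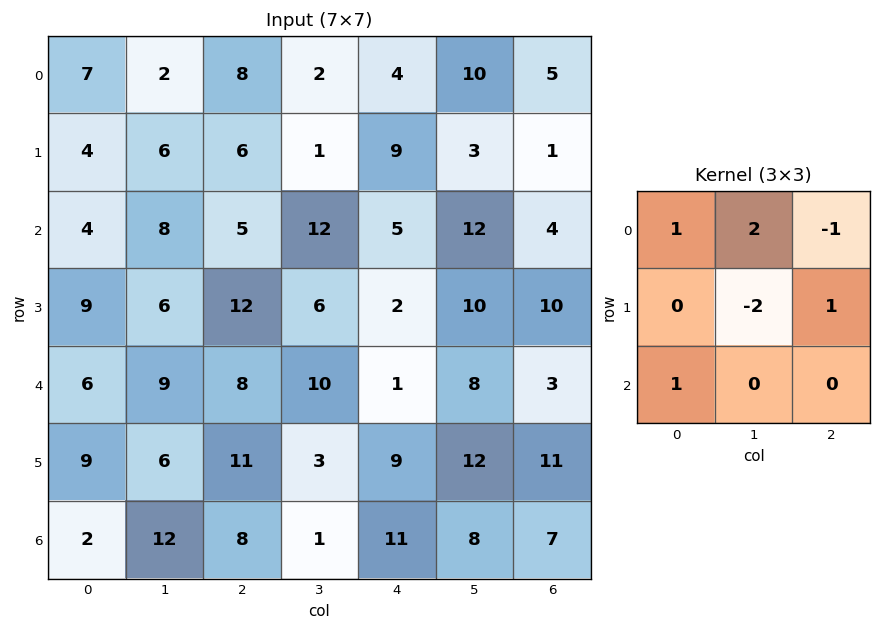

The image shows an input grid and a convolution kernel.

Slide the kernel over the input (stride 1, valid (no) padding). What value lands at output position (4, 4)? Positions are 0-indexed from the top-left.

12

The receptive field on the input at this output position is [1 8 3 / 9 12 11 / 11 8 7]. Elementwise product with the kernel and sum: 1·1 + 8·2 + 3·-1 + 12·-2 + 11·1 + 11·1.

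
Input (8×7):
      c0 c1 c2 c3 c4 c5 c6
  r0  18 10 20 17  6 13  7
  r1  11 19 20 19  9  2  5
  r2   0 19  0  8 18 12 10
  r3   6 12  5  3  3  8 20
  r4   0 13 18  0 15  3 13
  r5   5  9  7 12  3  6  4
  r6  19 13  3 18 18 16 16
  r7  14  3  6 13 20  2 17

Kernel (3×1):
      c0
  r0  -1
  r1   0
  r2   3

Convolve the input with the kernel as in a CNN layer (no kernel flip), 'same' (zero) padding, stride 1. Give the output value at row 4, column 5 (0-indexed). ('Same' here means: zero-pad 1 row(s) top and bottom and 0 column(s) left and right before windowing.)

10

The receptive field on the zero-padded input at this output position is [8 / 3 / 6]. Elementwise product with the kernel and sum: 8·-1 + 6·3.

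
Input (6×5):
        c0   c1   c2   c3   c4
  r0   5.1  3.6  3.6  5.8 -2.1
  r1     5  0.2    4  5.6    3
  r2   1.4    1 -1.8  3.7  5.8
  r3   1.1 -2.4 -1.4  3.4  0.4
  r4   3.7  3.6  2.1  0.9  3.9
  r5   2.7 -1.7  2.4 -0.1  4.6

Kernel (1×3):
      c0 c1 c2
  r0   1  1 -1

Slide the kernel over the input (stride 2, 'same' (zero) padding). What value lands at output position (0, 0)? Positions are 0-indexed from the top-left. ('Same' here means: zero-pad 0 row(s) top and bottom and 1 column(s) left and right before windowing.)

The receptive field on the zero-padded input at this output position is [0 5.1 3.6]. Elementwise product with the kernel and sum: 0·1 + 5.1·1 + 3.6·-1.

1.5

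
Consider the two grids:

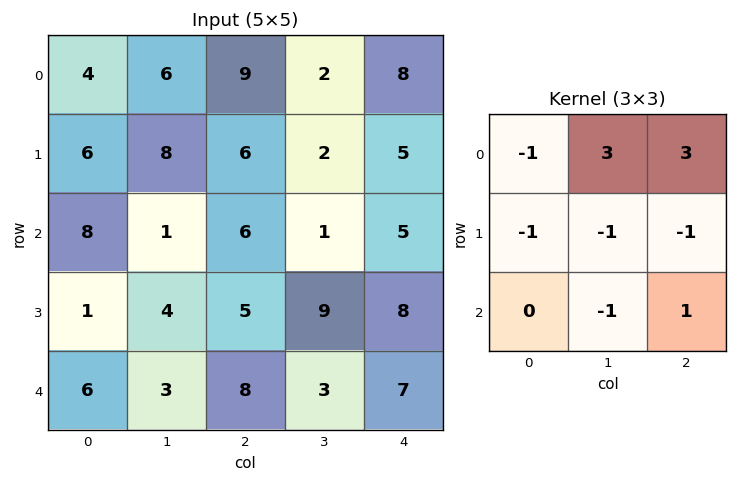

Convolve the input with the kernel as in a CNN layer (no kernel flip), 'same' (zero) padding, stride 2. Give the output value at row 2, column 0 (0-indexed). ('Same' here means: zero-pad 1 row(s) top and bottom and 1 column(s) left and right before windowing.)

The receptive field on the zero-padded input at this output position is [0 1 4 / 0 6 3 / 0 0 0]. Elementwise product with the kernel and sum: 0·-1 + 1·3 + 4·3 + 0·-1 + 6·-1 + 3·-1 + 0·-1 + 0·1.

6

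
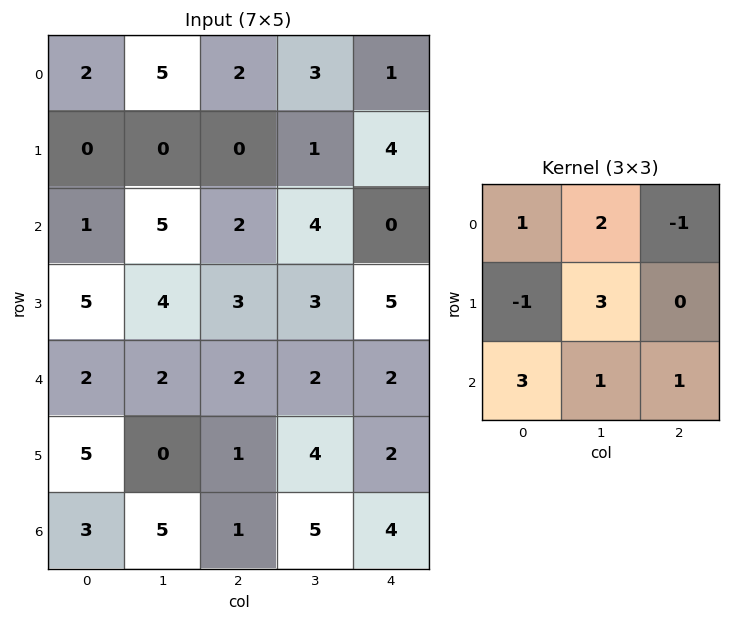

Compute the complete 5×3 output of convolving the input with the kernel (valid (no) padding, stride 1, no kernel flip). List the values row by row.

Output[0,0]: The receptive field on the input at this output position is [2 5 2 / 0 0 0 / 1 5 2]. Elementwise product with the kernel and sum: 2·1 + 5·2 + 2·-1 + 0·-1 + 0·3 + 1·3 + 5·1 + 2·1.

20 27 20
36 18 25
26 20 26
30 16 17
14 28 27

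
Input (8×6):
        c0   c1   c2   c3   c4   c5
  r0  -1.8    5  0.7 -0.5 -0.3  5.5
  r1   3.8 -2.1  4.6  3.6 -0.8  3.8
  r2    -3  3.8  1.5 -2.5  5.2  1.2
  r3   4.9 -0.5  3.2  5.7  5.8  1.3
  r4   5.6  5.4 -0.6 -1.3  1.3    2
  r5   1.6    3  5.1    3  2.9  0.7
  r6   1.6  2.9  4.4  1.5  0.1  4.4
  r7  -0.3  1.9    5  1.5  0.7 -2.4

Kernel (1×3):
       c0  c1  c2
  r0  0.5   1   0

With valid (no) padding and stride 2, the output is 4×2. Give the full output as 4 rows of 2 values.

4.1 -0.15
2.3 -1.75
8.2 -1.6
3.7 3.7

Output[0,0]: The receptive field on the input at this output position is [-1.8 5 0.7]. Elementwise product with the kernel and sum: -1.8·0.5 + 5·1.
Output[0,1]: The receptive field on the input at this output position is [0.7 -0.5 -0.3]. Elementwise product with the kernel and sum: 0.7·0.5 + -0.5·1.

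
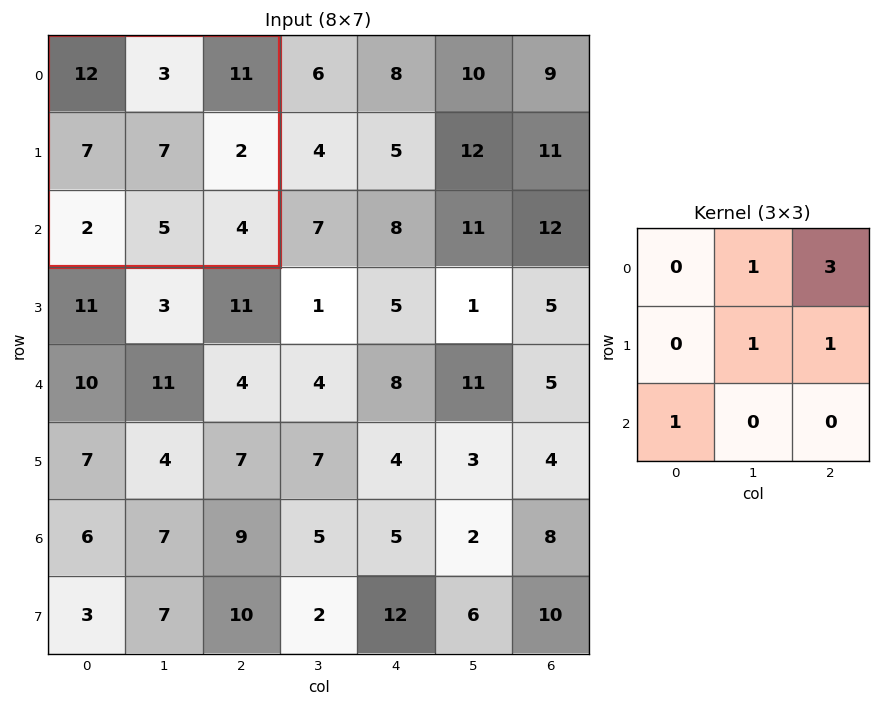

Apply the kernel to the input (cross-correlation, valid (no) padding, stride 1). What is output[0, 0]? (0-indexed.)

The receptive field on the input at this output position is [12 3 11 / 7 7 2 / 2 5 4]. Elementwise product with the kernel and sum: 3·1 + 11·3 + 7·1 + 2·1 + 2·1.

47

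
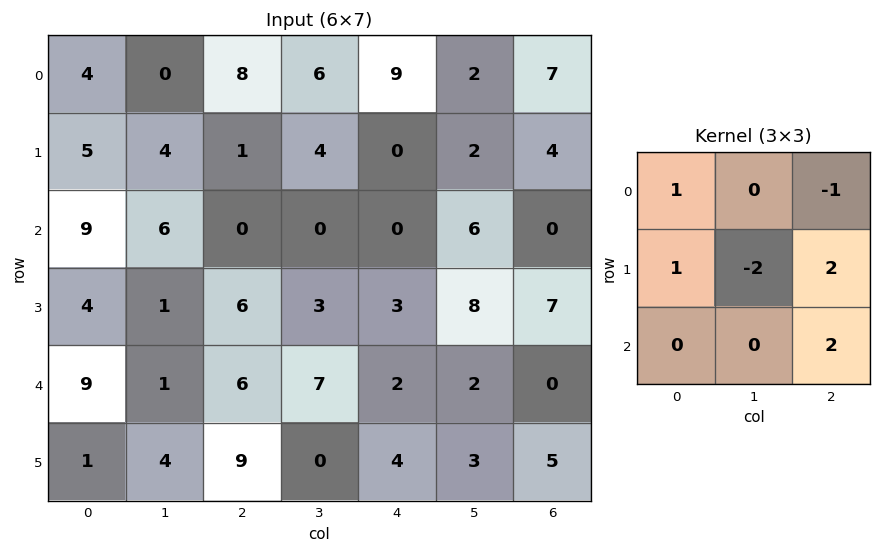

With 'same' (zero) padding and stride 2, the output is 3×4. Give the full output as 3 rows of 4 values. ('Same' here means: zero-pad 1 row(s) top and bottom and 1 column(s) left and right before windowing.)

0 4 -4 -12
-8 12 30 8
-9 1 8 10

Output[0,0]: The receptive field on the zero-padded input at this output position is [0 0 0 / 0 4 0 / 0 5 4]. Elementwise product with the kernel and sum: 0·1 + 0·-1 + 0·1 + 4·-2 + 0·2 + 4·2.
Output[0,1]: The receptive field on the zero-padded input at this output position is [0 0 0 / 0 8 6 / 4 1 4]. Elementwise product with the kernel and sum: 0·1 + 0·-1 + 0·1 + 8·-2 + 6·2 + 4·2.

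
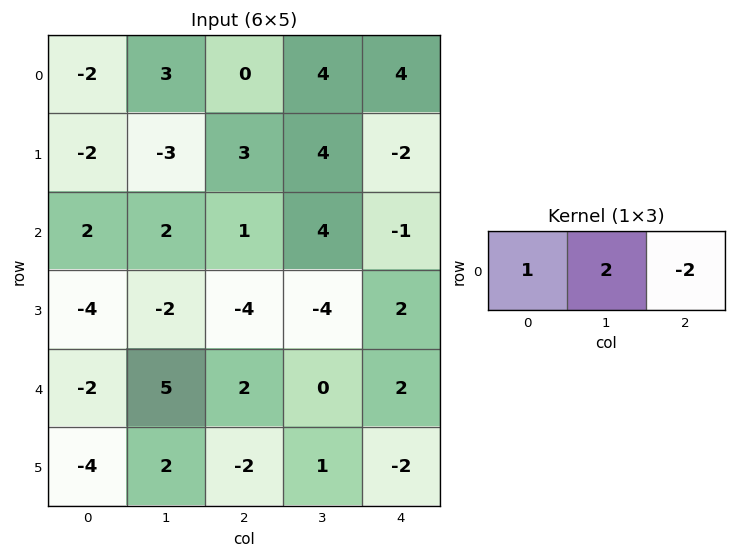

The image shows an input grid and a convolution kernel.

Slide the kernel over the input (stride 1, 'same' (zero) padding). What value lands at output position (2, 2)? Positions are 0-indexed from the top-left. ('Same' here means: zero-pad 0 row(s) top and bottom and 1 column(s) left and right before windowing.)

-4

The receptive field on the zero-padded input at this output position is [2 1 4]. Elementwise product with the kernel and sum: 2·1 + 1·2 + 4·-2.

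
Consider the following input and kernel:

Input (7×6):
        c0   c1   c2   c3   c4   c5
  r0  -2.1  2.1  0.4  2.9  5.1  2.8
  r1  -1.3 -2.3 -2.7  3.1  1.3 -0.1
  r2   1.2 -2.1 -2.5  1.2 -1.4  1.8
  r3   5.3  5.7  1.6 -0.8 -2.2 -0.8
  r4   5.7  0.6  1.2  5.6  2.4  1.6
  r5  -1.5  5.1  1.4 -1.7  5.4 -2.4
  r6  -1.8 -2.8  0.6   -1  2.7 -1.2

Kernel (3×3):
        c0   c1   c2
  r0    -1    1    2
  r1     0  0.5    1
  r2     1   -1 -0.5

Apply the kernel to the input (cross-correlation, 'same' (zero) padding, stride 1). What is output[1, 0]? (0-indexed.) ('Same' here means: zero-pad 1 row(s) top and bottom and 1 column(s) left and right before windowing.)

-1

The receptive field on the zero-padded input at this output position is [0 -2.1 2.1 / 0 -1.3 -2.3 / 0 1.2 -2.1]. Elementwise product with the kernel and sum: 0·-1 + -2.1·1 + 2.1·2 + -1.3·0.5 + -2.3·1 + 0·1 + 1.2·-1 + -2.1·-0.5.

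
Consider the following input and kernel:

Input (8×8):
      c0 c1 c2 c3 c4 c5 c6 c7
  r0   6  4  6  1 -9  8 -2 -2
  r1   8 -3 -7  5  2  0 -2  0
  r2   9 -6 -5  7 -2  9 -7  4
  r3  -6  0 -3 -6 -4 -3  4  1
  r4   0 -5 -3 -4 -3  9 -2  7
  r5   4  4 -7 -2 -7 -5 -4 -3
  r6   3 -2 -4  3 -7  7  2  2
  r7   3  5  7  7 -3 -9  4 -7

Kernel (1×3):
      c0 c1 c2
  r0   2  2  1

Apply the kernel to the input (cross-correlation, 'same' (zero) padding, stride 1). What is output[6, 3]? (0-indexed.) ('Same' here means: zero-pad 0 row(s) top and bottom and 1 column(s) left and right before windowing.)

-9

The receptive field on the zero-padded input at this output position is [-4 3 -7]. Elementwise product with the kernel and sum: -4·2 + 3·2 + -7·1.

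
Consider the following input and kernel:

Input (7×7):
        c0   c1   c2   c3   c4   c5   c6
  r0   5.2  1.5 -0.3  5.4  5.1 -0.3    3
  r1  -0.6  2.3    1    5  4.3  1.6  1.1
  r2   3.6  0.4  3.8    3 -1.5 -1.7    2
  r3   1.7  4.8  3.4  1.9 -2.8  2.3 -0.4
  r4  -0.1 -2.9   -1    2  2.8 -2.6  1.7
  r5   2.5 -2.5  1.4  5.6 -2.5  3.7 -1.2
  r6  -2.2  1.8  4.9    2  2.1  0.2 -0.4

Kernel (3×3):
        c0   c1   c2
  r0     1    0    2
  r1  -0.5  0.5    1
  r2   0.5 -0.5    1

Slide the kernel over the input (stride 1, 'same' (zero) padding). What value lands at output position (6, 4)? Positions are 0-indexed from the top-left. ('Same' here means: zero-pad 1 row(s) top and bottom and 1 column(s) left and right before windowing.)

13.25

The receptive field on the zero-padded input at this output position is [5.6 -2.5 3.7 / 2 2.1 0.2 / 0 0 0]. Elementwise product with the kernel and sum: 5.6·1 + 3.7·2 + 2·-0.5 + 2.1·0.5 + 0.2·1 + 0·0.5 + 0·-0.5 + 0·1.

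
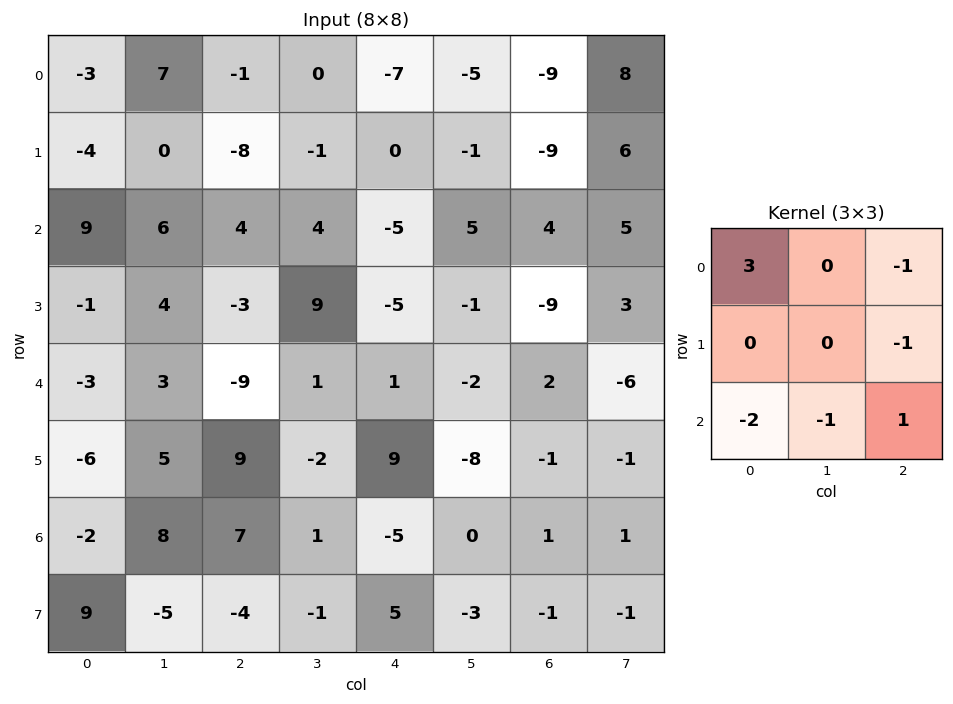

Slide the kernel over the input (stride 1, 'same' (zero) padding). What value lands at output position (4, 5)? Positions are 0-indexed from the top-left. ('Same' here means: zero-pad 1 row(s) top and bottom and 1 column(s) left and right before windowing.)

The receptive field on the zero-padded input at this output position is [-5 -1 -9 / 1 -2 2 / 9 -8 -1]. Elementwise product with the kernel and sum: -5·3 + -9·-1 + 2·-1 + 9·-2 + -8·-1 + -1·1.

-19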